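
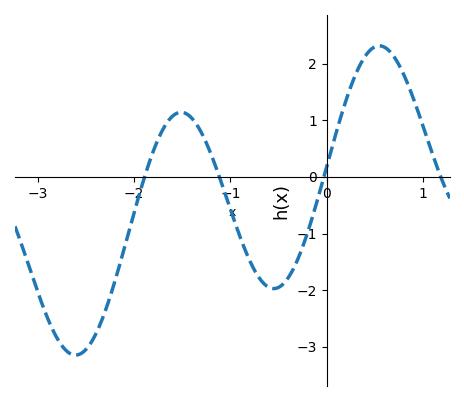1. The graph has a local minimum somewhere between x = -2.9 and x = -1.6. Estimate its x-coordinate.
-2.61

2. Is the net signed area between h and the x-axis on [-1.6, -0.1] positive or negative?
negative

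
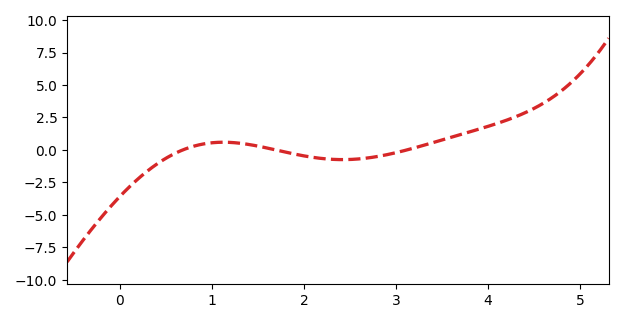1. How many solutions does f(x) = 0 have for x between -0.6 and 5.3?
3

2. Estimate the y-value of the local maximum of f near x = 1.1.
0.6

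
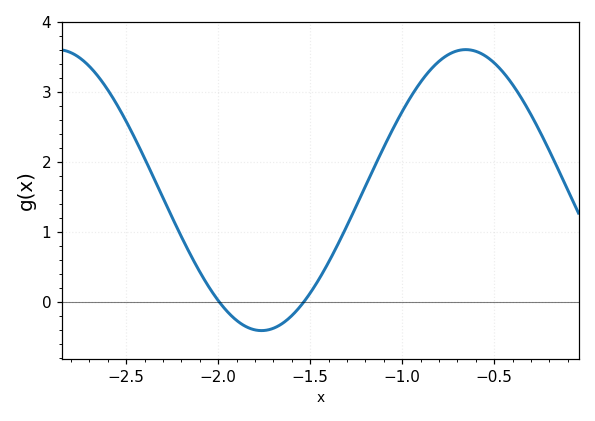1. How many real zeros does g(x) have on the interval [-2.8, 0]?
2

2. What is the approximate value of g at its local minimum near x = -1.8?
-0.41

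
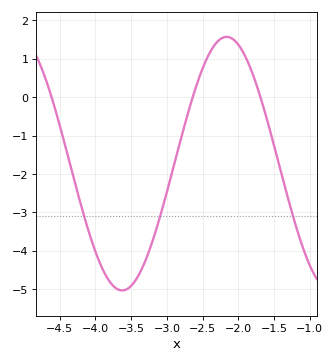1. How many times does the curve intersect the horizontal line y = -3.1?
3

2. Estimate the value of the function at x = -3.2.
-3.74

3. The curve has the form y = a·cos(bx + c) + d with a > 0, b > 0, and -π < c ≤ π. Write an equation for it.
y = 3.3cos(2.15x - 1.63) - 1.73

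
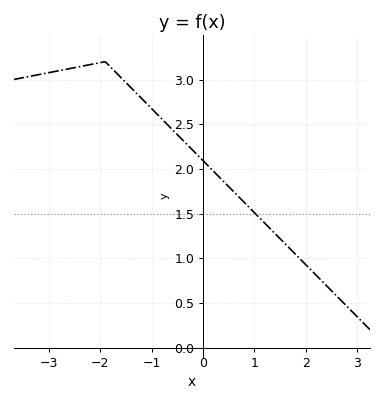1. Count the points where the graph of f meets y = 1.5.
1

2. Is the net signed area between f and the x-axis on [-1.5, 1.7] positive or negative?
positive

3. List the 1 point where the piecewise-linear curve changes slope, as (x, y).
(-1.9, 3.2)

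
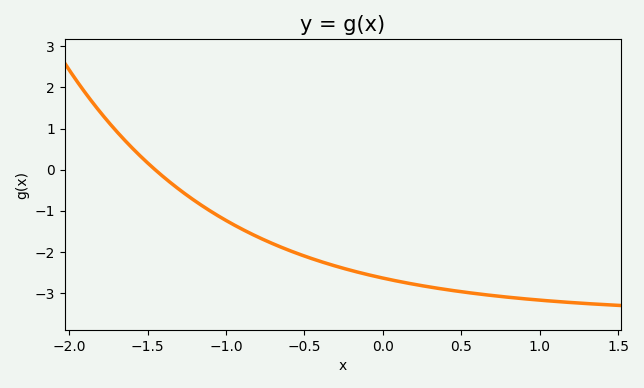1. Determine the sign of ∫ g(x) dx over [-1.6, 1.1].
negative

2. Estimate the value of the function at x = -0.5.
-2.1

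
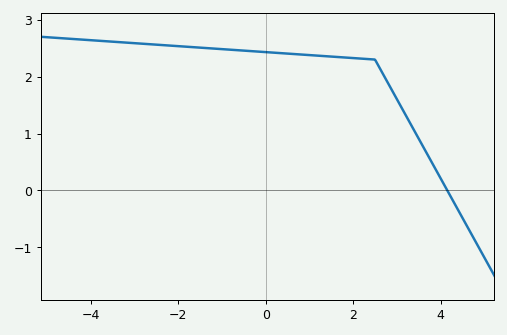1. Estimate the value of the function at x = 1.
2.38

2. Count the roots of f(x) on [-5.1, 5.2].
1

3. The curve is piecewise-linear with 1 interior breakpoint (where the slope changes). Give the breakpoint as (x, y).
(2.5, 2.3)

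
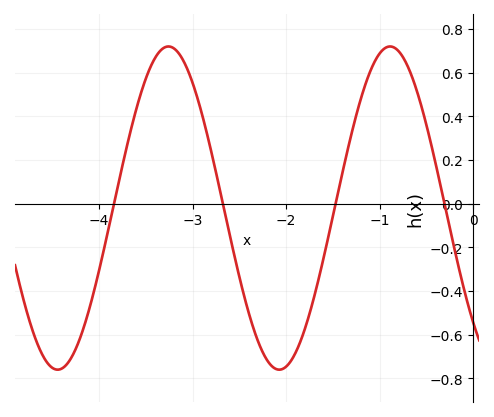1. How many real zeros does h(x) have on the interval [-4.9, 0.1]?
4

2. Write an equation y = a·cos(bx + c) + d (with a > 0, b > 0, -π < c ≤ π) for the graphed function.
y = 0.74cos(2.65x + 2.35) - 0.02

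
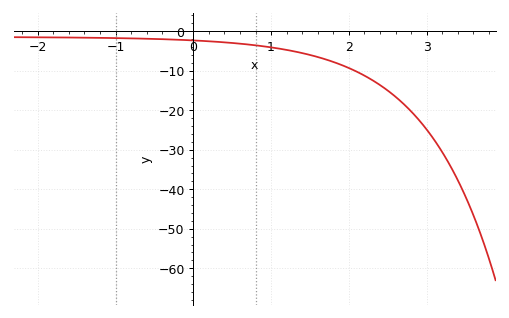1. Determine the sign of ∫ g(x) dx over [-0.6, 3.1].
negative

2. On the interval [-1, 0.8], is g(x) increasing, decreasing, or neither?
decreasing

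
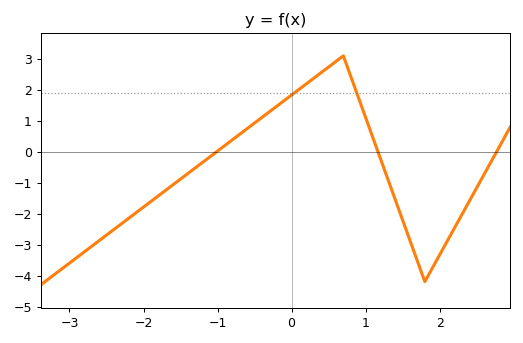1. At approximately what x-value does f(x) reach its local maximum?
0.7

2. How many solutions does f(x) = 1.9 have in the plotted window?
2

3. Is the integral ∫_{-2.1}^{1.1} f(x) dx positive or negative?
positive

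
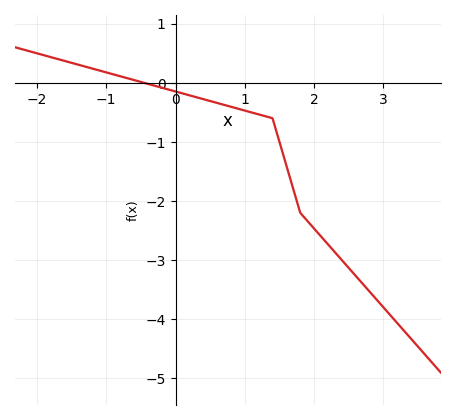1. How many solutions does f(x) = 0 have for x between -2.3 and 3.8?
1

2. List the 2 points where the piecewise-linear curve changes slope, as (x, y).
(1.4, -0.6); (1.8, -2.2)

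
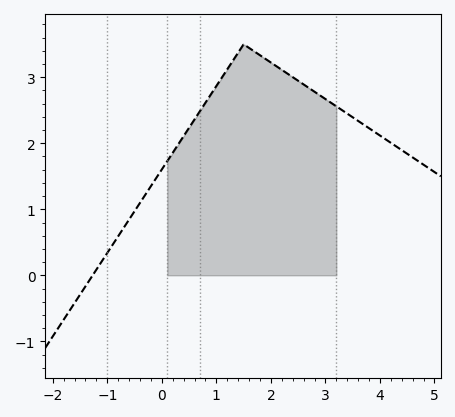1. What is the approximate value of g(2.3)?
3.1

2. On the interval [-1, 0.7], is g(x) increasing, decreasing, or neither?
increasing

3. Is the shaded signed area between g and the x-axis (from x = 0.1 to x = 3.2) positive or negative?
positive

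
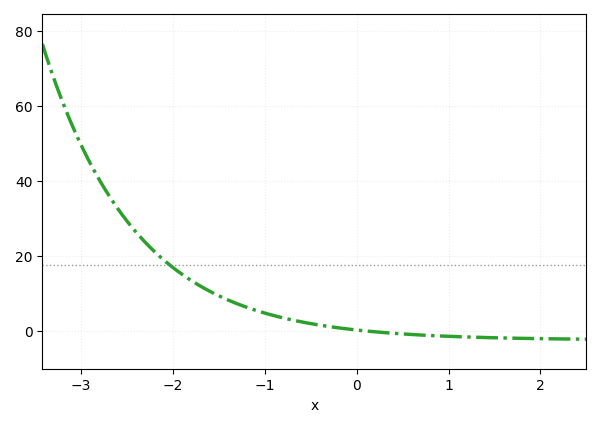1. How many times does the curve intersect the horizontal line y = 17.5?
1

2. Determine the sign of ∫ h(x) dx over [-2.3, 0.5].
positive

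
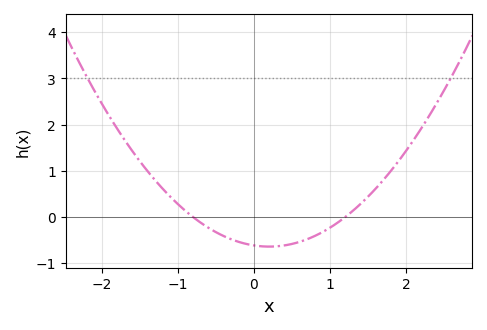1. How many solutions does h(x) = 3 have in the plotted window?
2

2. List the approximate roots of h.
-0.8, 1.2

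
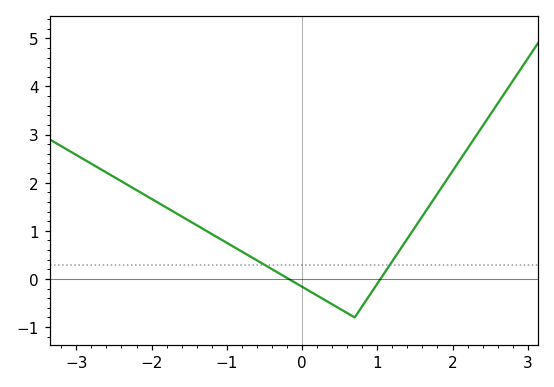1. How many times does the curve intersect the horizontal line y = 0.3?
2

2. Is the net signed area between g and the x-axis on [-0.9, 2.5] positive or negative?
positive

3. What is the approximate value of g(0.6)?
-0.7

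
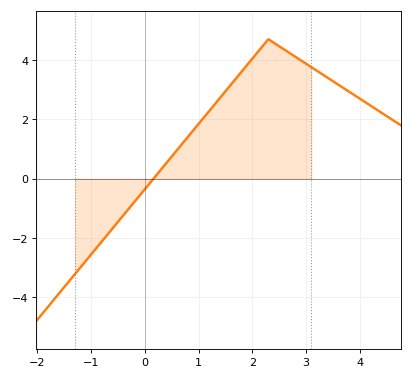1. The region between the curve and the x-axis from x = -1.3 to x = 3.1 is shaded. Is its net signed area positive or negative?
positive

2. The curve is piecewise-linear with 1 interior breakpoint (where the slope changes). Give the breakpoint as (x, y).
(2.3, 4.7)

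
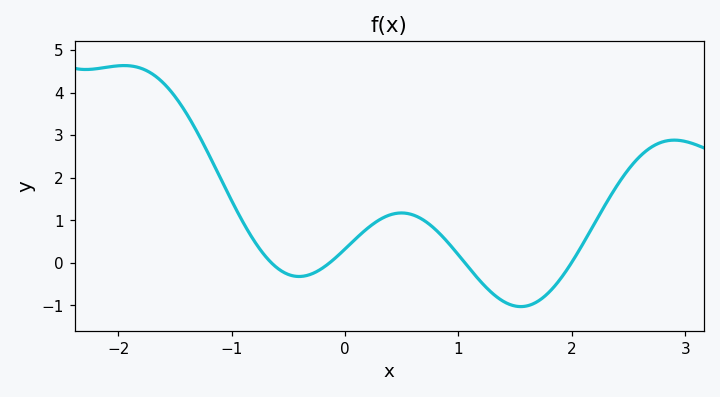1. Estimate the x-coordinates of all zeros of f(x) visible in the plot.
-0.649, -0.136, 1.06, 2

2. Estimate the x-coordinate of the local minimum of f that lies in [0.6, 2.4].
1.55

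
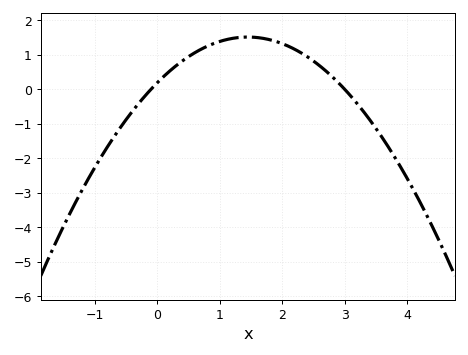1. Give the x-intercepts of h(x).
-0.1, 3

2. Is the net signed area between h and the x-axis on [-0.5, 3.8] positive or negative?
positive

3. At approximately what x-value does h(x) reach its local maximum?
1.4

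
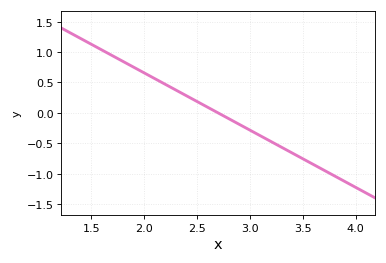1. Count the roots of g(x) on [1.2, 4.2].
1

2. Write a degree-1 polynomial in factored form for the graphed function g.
y = -0.94(x - 2.7)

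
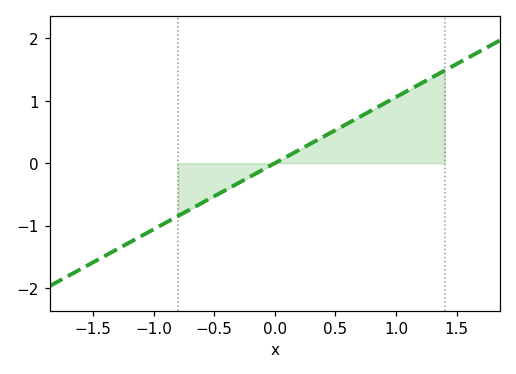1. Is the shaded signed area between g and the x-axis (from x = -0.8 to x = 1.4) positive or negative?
positive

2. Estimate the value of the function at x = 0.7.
0.742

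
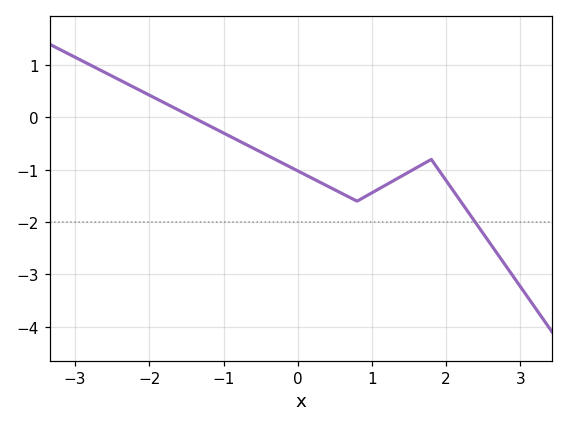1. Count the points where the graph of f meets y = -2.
1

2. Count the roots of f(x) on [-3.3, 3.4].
1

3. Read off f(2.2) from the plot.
-1.61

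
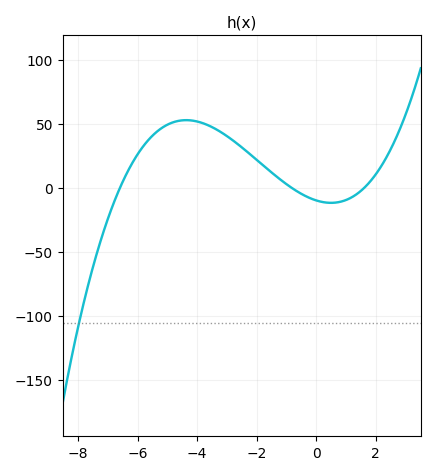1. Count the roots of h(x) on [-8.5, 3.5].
3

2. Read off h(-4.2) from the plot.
55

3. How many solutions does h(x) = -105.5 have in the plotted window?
1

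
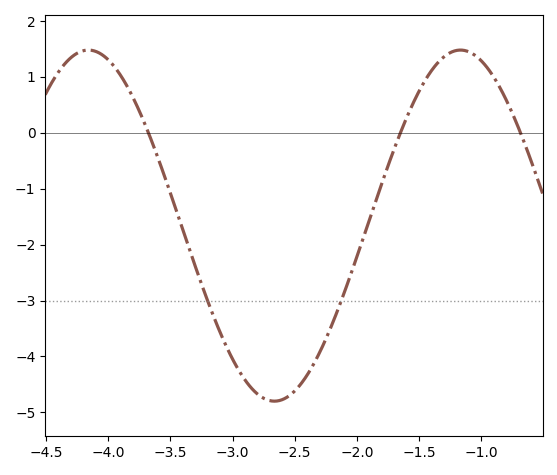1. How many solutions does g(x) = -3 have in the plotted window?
2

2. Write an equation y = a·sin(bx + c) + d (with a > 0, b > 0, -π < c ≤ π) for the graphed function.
y = 3.14sin(2.1x - 2.3) - 1.66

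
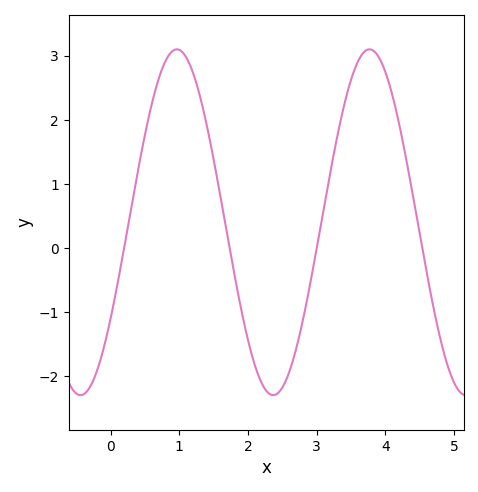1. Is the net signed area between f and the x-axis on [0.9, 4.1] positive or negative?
positive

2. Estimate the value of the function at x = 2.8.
-1.1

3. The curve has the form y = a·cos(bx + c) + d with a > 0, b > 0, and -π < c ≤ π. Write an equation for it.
y = 2.7cos(2.2x - 2.2) + 0.4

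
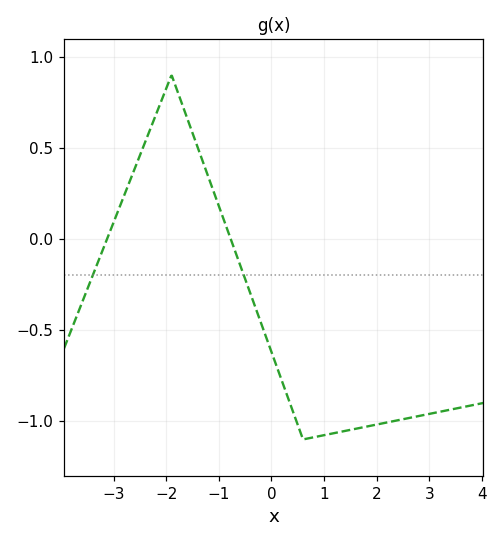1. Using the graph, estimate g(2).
-1.02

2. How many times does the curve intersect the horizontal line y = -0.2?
2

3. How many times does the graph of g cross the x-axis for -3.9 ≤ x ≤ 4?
2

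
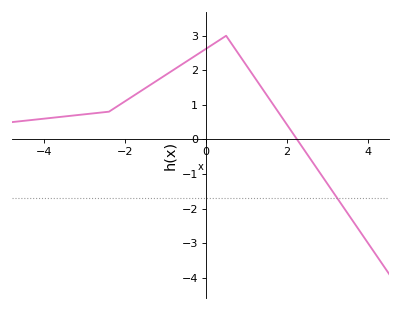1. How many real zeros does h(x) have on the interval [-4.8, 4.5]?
1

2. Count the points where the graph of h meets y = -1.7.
1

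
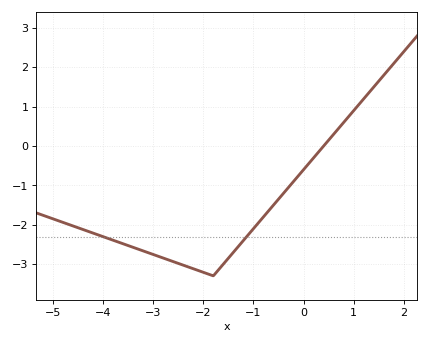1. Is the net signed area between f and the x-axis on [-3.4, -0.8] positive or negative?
negative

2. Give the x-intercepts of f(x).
0.401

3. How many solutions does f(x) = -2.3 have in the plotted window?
2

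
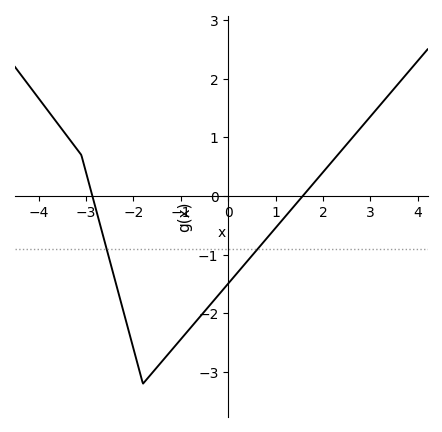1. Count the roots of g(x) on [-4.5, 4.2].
2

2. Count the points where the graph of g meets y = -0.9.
2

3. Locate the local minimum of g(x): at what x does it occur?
-1.8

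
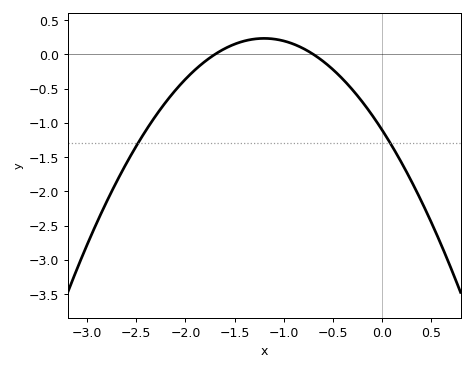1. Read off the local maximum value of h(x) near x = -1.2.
0.233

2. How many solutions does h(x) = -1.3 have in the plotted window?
2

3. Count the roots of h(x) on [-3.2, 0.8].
2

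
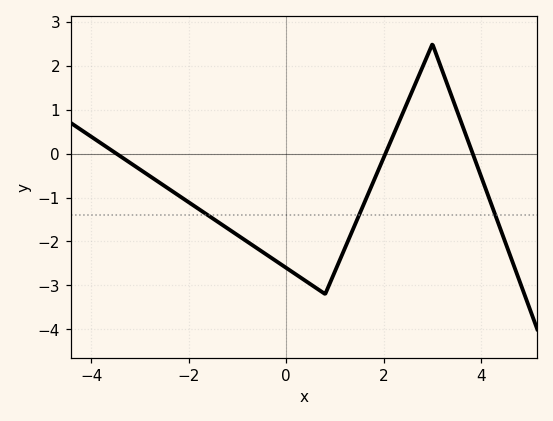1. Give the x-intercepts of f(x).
-3.48, 2.04, 3.83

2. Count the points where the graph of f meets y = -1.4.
3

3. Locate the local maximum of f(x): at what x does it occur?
3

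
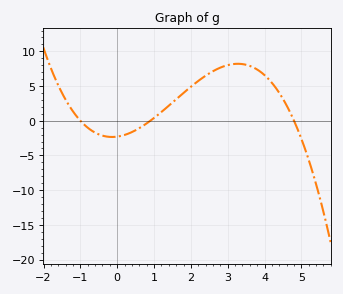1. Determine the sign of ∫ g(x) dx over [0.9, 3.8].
positive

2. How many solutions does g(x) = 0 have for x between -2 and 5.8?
3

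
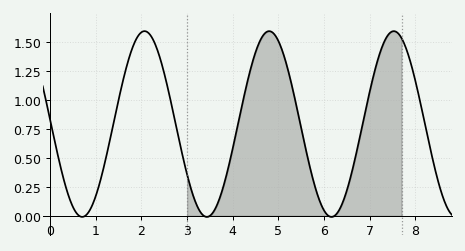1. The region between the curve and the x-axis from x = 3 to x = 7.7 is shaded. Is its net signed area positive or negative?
positive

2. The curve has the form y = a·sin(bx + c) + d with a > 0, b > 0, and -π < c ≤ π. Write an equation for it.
y = 0.8sin(2.3x + 3.1) + 0.79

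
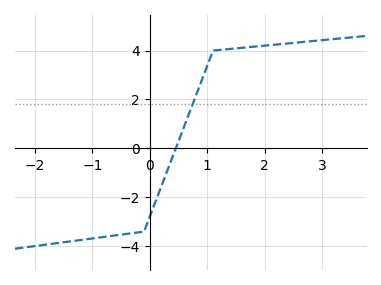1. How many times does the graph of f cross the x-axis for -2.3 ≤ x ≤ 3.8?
1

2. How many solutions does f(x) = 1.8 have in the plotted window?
1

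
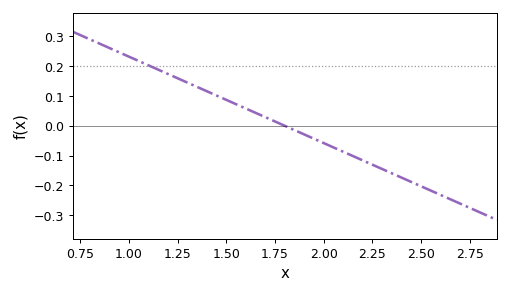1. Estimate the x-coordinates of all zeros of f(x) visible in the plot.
1.8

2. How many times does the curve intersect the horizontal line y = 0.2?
1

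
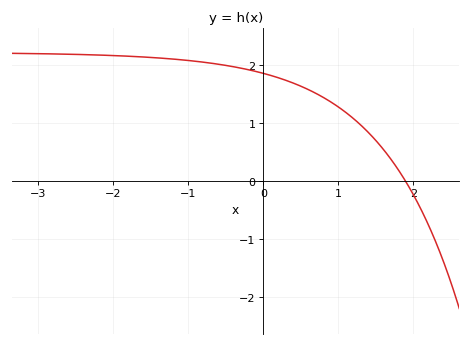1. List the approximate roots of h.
1.89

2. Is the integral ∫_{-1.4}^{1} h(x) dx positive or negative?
positive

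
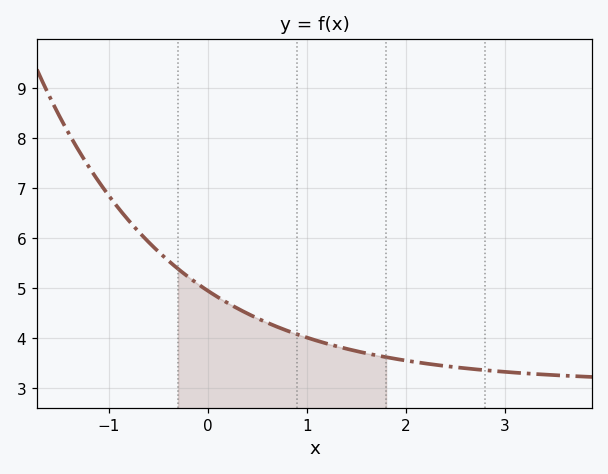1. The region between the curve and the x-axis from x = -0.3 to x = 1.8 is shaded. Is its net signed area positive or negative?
positive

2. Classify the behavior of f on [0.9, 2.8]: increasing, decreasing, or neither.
decreasing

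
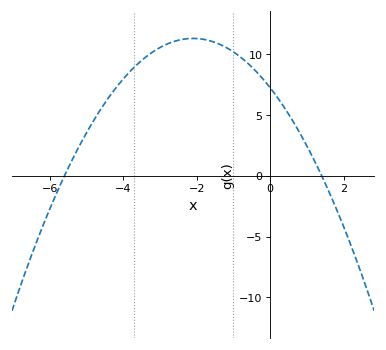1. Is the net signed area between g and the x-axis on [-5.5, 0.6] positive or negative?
positive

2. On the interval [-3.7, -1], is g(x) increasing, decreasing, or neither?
neither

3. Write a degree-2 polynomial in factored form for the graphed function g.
y = -0.92(x + 5.6)(x - 1.4)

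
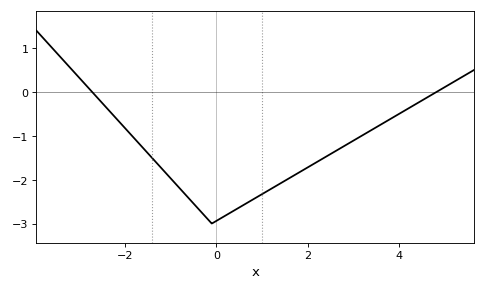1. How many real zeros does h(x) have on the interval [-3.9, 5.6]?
2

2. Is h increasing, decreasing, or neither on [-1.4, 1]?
neither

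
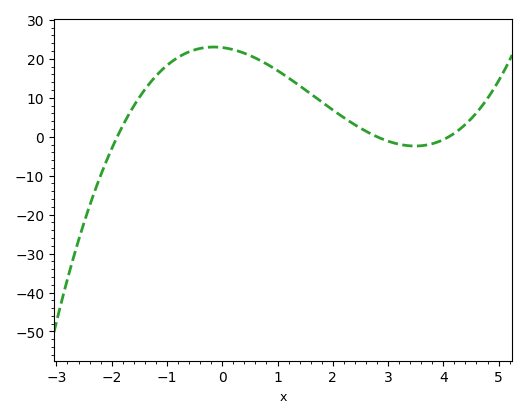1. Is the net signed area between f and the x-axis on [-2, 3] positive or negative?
positive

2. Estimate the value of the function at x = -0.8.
20.4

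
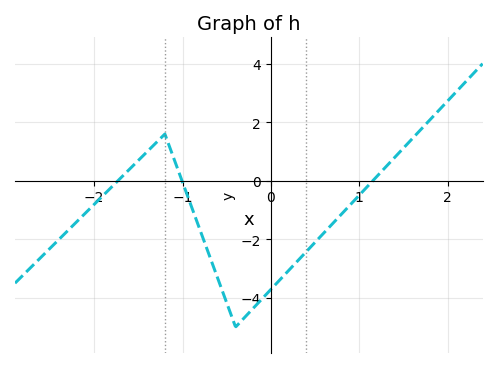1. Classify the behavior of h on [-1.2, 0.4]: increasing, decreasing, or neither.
neither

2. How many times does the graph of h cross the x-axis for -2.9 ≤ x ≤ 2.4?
3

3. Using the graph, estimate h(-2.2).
-1.41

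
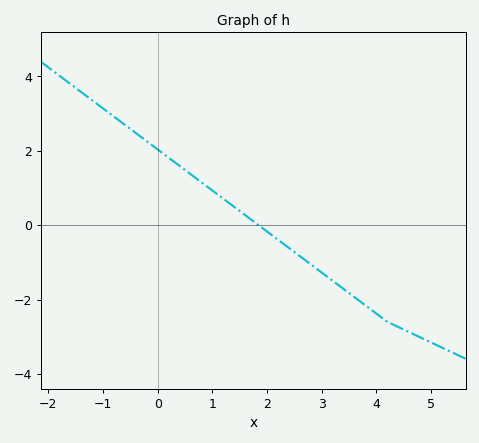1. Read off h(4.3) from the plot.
-2.6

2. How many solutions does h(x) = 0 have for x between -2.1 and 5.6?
1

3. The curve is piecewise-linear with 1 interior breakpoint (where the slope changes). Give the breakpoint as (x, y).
(4.2, -2.6)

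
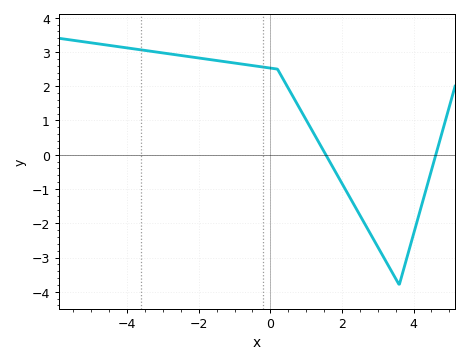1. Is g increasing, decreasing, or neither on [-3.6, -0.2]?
decreasing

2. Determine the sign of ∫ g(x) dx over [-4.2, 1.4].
positive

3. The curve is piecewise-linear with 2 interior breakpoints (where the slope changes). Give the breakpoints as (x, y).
(0.2, 2.5); (3.6, -3.8)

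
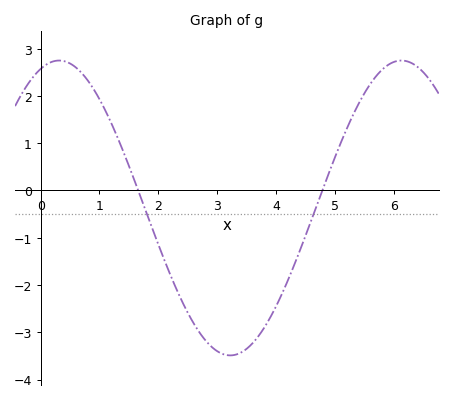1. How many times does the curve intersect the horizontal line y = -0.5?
2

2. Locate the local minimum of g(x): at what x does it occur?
3.2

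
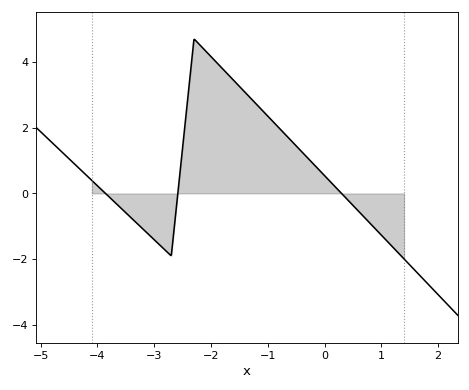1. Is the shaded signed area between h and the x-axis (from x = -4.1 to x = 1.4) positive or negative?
positive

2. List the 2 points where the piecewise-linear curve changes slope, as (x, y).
(-2.7, -1.9); (-2.3, 4.7)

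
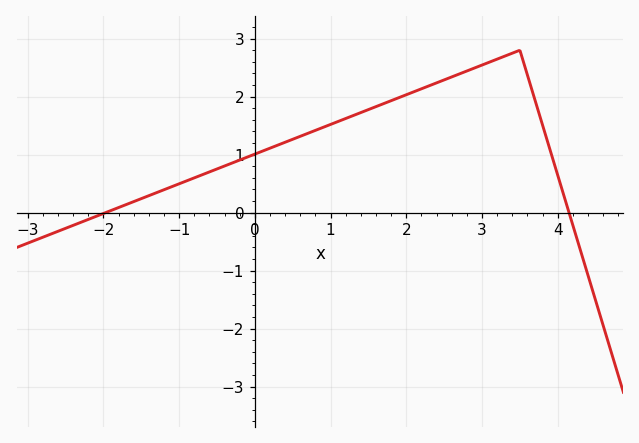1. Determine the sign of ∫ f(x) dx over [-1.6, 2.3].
positive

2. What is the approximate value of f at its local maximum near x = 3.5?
2.8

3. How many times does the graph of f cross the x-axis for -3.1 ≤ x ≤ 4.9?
2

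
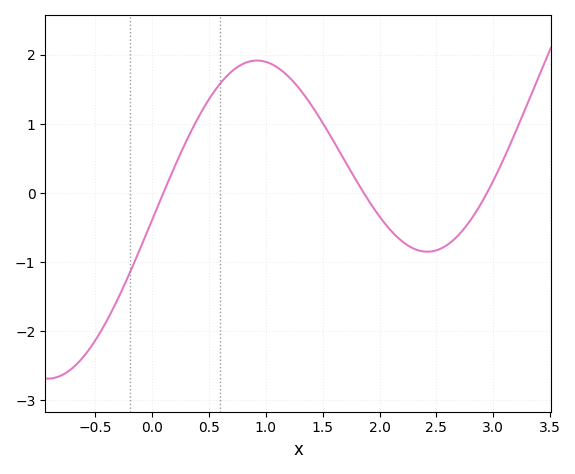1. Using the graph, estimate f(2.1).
-0.544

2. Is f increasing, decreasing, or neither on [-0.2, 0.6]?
increasing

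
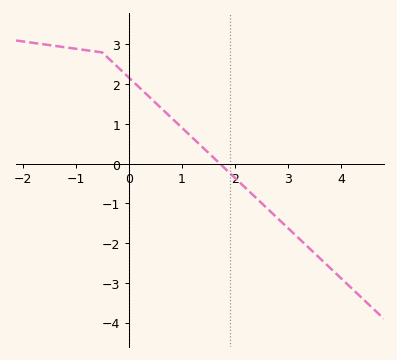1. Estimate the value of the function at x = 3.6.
-2.4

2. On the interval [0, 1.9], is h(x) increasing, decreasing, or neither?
decreasing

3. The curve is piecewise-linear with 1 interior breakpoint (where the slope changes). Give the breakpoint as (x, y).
(-0.5, 2.8)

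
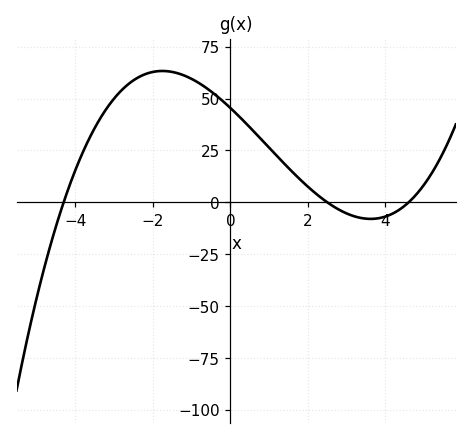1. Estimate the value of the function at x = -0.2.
48.9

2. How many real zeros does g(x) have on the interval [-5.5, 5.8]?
3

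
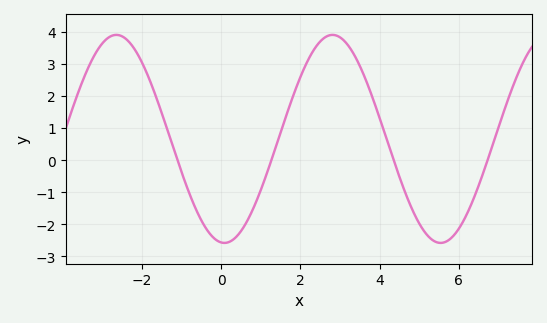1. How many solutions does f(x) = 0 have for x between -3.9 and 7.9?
4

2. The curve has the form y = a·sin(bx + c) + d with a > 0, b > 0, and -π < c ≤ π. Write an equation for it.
y = 3.24sin(1.1x - 1.7) + 0.66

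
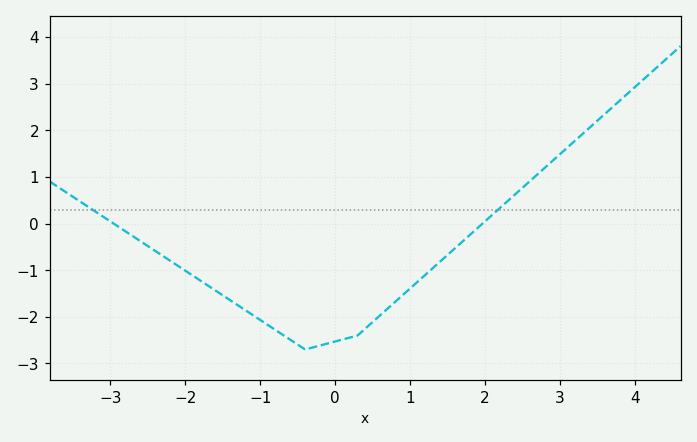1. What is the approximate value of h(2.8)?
1.2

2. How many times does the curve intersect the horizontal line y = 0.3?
2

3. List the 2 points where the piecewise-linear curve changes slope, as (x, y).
(-0.4, -2.7); (0.3, -2.4)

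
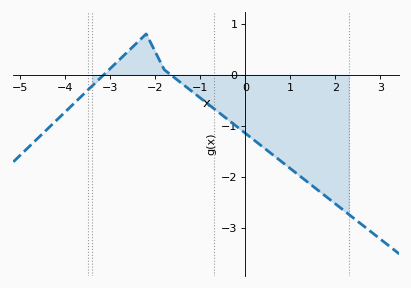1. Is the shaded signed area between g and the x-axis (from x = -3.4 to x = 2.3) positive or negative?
negative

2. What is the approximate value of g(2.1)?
-2.59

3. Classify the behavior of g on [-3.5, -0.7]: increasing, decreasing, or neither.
neither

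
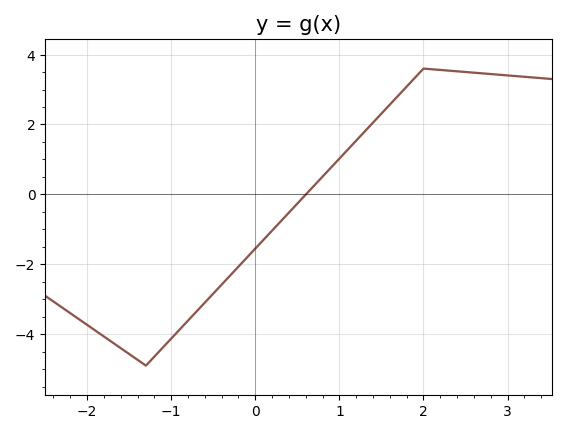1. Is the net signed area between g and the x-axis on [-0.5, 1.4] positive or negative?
negative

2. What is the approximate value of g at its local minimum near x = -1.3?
-4.9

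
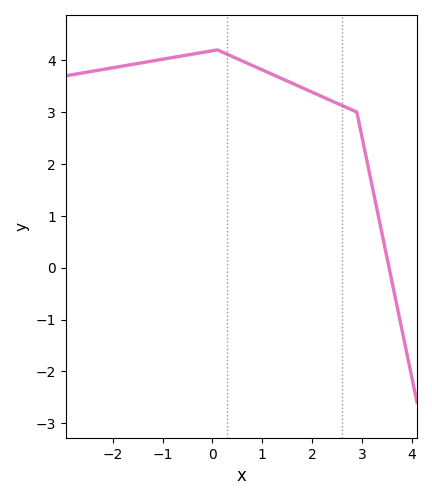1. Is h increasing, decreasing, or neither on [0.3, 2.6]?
decreasing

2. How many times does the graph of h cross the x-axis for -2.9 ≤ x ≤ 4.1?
1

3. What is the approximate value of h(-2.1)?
3.84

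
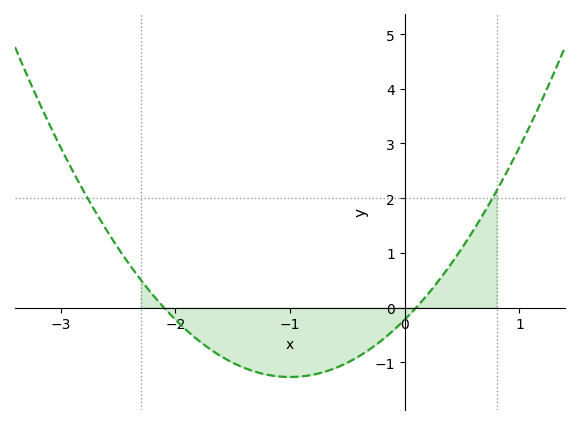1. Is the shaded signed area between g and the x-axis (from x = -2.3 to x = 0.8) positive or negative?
negative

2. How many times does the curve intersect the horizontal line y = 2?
2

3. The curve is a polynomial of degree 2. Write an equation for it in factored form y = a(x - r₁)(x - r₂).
y = 1.05(x + 2.1)(x - 0.1)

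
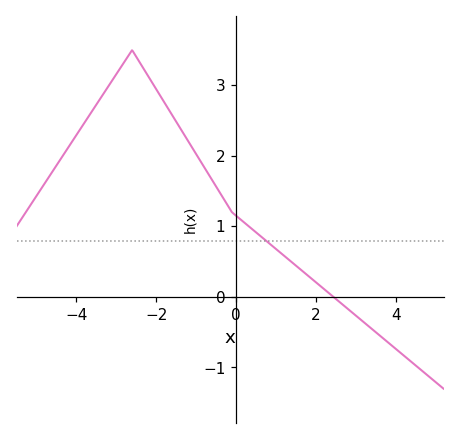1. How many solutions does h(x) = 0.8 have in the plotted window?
1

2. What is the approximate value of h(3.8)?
-0.641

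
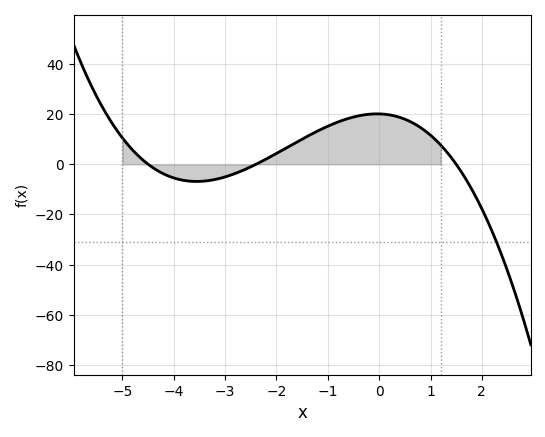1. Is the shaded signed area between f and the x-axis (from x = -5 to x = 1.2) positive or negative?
positive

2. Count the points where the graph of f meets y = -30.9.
1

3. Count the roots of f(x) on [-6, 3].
3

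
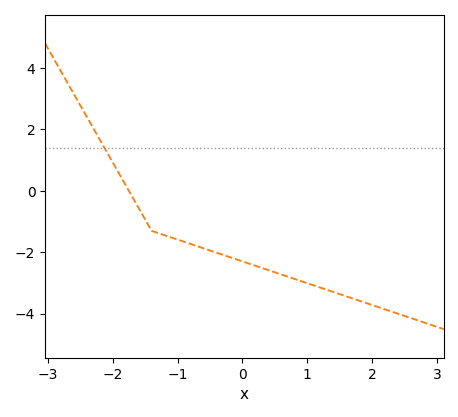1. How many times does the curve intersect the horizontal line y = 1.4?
1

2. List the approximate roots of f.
-1.75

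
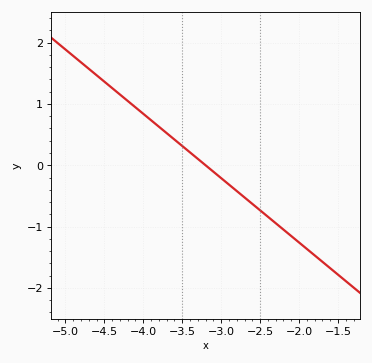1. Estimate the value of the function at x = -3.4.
0.21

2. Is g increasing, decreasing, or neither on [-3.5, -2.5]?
decreasing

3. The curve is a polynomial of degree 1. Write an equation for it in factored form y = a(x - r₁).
y = -1.05(x + 3.2)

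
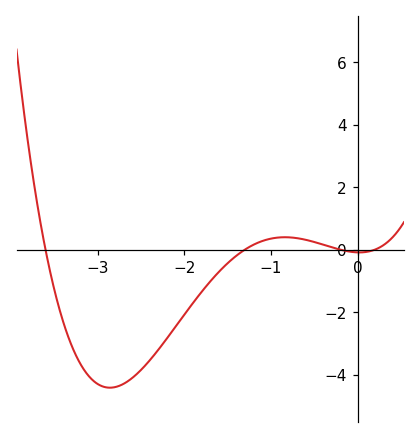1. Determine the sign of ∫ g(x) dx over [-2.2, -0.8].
negative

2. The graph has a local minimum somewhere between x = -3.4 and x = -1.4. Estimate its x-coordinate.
-2.9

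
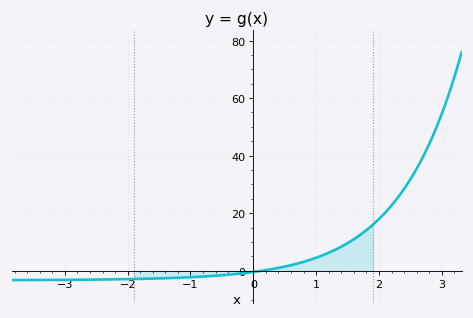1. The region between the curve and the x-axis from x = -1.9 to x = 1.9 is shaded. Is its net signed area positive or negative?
positive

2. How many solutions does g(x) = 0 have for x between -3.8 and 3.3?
1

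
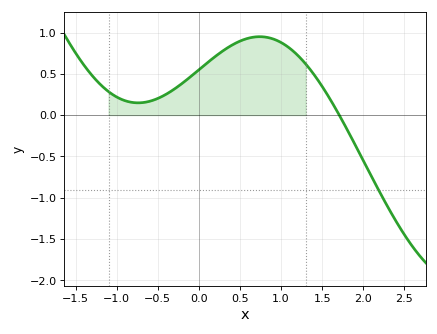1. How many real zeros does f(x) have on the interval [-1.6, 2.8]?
1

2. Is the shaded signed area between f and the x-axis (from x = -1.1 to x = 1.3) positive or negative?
positive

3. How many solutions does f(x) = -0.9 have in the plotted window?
1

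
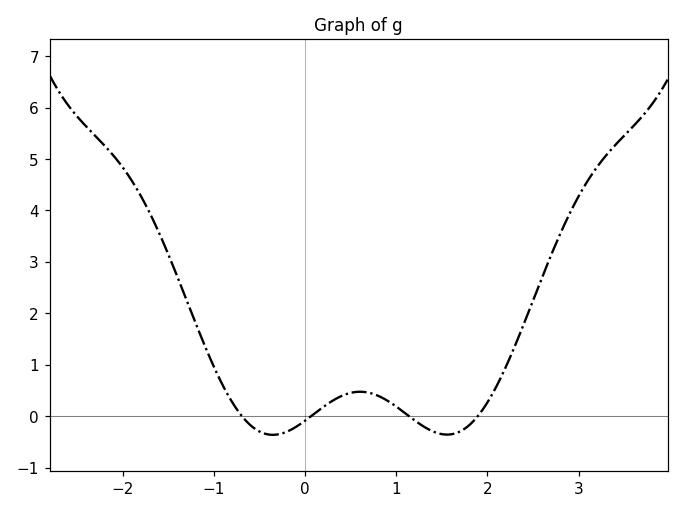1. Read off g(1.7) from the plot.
-0.3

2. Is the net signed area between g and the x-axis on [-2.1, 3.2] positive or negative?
positive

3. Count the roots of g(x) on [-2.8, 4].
4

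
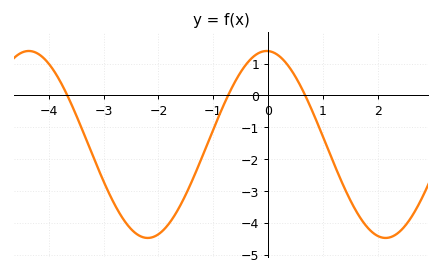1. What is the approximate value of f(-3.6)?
-0.2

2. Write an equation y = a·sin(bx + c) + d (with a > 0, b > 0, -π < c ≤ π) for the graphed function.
y = 2.94sin(1.4x + 1.6) - 1.54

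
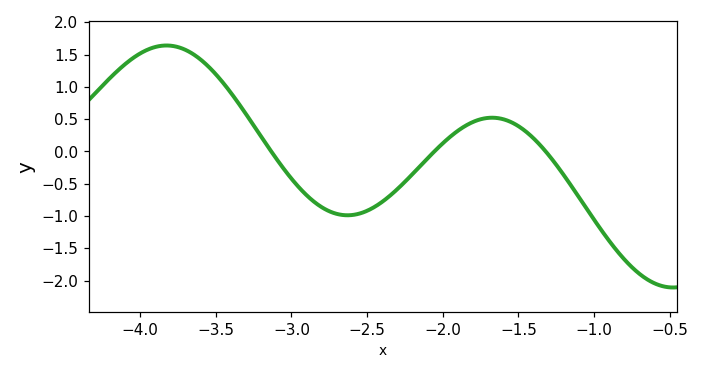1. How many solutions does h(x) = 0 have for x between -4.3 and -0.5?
3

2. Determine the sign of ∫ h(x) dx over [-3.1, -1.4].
negative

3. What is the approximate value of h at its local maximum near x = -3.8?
1.65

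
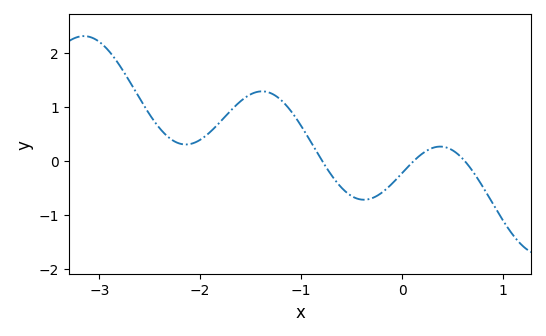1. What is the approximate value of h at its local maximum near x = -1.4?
1.3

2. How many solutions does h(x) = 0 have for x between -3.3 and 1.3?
3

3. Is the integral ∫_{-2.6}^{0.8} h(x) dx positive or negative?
positive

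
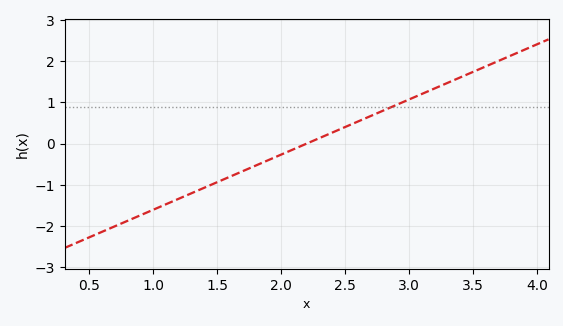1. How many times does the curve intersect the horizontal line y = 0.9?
1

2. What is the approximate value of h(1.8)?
-0.5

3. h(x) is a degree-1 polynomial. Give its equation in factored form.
y = 1.34(x - 2.2)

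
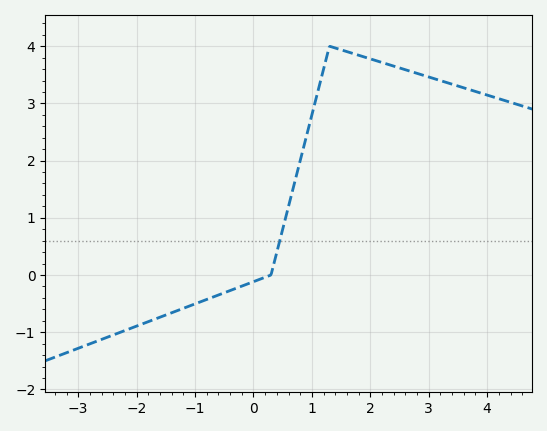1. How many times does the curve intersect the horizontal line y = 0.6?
1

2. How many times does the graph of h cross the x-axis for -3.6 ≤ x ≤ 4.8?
1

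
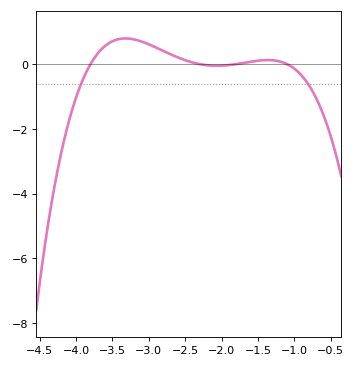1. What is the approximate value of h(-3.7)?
0.332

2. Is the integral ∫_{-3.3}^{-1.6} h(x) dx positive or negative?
positive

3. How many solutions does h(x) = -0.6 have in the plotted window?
2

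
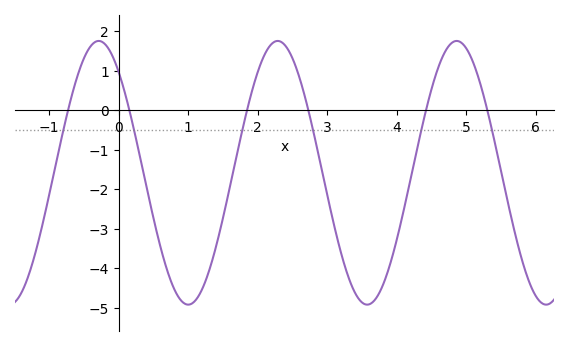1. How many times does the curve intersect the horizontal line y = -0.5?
6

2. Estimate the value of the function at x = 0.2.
-0.337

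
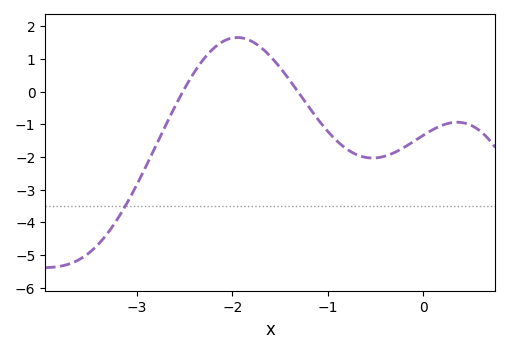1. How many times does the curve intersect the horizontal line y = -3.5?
1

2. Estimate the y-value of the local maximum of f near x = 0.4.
-0.935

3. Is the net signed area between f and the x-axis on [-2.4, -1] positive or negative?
positive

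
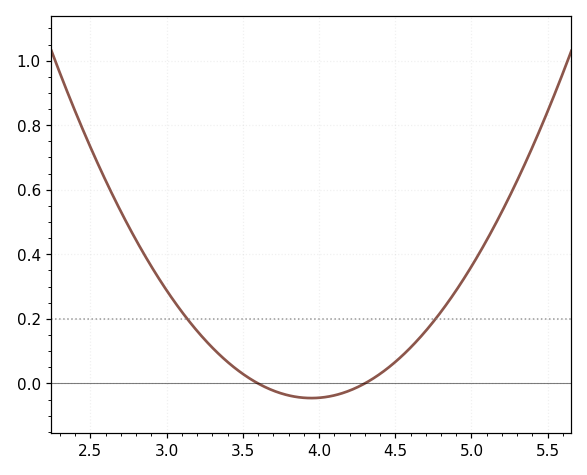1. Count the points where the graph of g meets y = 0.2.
2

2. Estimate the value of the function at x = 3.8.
-0.04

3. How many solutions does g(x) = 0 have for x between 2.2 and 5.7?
2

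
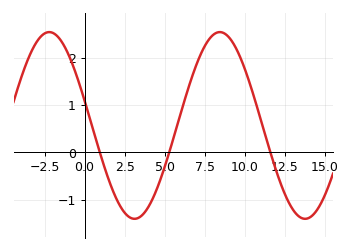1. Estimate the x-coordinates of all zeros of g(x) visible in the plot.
0.955, 5.28, 11.6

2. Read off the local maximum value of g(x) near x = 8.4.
2.54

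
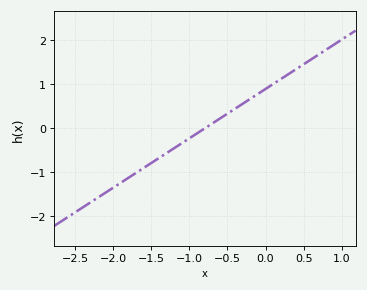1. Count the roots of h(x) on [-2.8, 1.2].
1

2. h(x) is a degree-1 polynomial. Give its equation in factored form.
y = 1.12(x + 0.8)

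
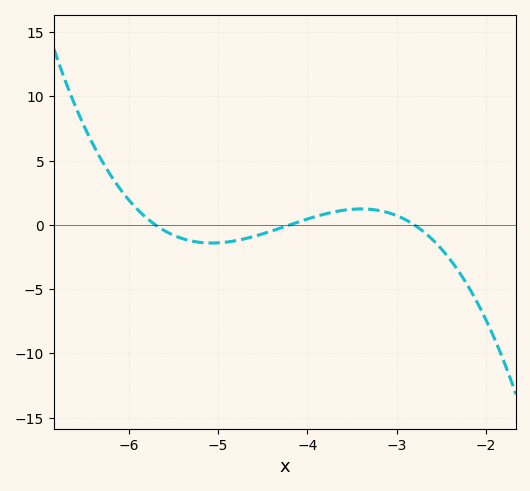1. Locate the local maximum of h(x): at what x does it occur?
-3.4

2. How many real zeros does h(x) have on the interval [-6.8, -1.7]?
3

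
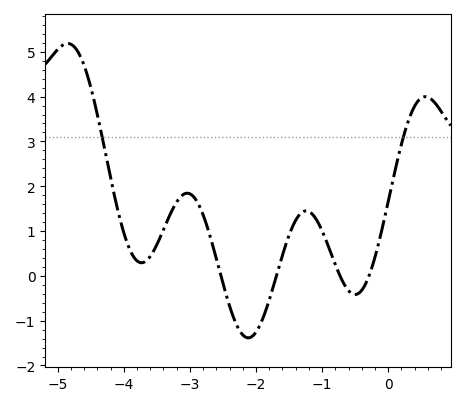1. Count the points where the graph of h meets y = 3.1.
2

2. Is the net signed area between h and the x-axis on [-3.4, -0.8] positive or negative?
positive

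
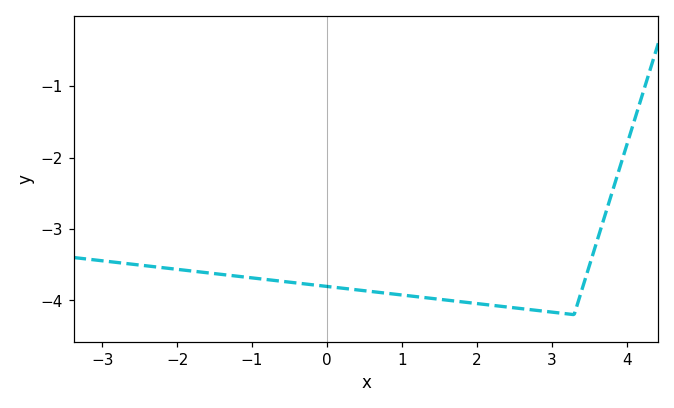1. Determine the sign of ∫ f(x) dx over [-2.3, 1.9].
negative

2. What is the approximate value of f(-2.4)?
-3.5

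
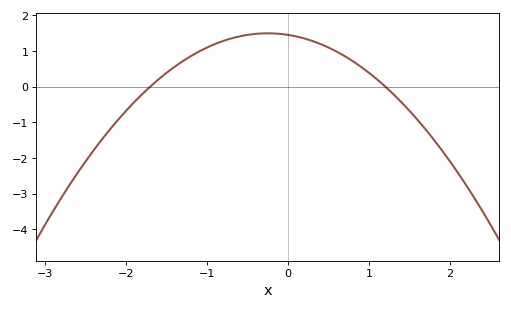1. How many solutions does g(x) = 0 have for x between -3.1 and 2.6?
2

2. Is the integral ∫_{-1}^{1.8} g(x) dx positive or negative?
positive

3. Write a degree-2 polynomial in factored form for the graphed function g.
y = -0.71(x + 1.7)(x - 1.2)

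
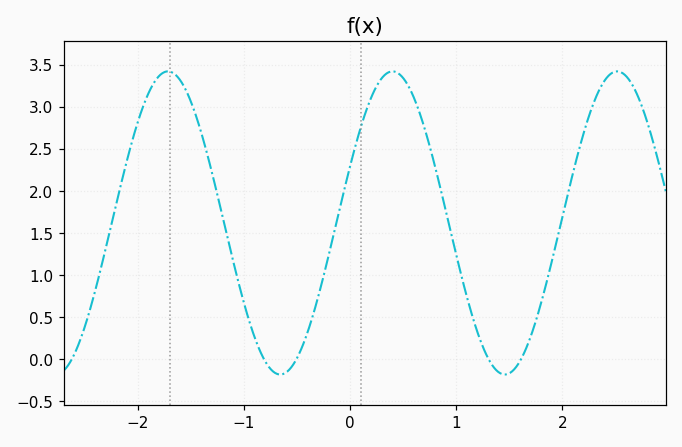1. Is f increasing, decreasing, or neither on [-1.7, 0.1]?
neither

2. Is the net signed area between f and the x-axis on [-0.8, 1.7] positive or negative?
positive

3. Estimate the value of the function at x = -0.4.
0.321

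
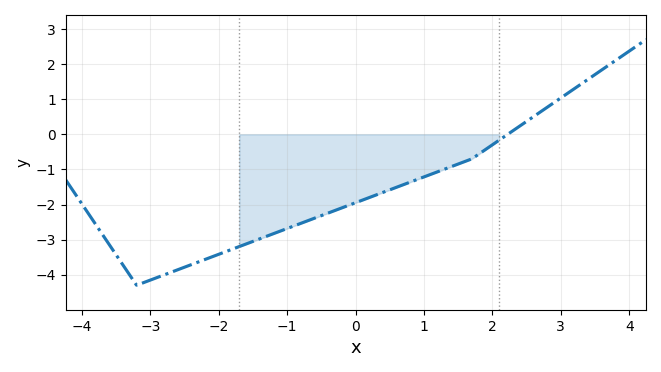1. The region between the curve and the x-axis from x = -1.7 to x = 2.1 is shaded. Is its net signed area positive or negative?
negative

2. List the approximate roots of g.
2.22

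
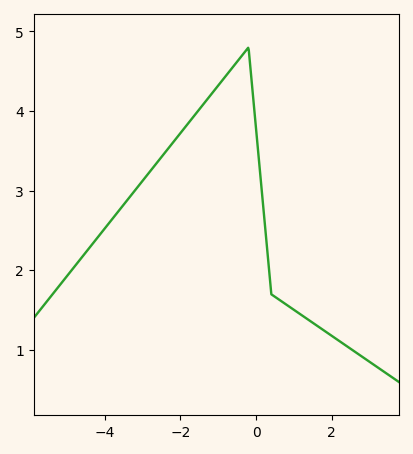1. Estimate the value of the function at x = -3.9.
2.6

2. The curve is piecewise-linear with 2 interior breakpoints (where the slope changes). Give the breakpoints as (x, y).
(-0.2, 4.8); (0.4, 1.7)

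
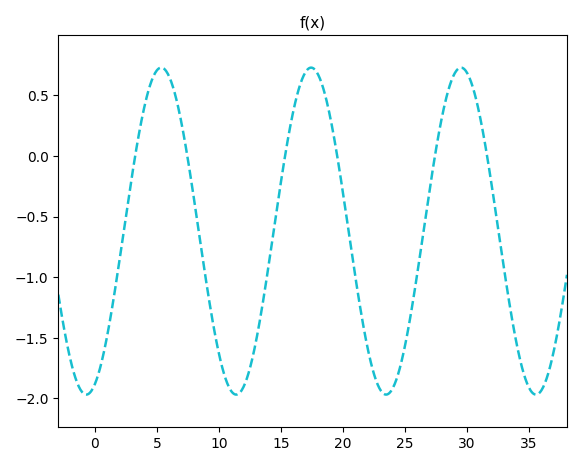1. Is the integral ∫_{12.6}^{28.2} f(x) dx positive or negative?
negative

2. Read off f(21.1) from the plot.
-1.05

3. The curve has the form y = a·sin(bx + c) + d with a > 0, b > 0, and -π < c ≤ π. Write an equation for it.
y = 1.35sin(0.52x - 1.2) - 0.62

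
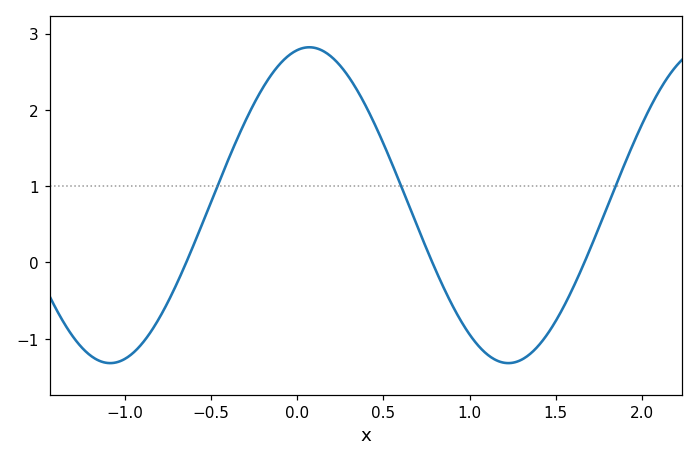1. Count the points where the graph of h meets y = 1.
3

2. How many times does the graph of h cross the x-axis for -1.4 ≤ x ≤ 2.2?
3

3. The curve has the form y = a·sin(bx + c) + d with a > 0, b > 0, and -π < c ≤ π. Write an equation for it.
y = 2.07sin(2.72x + 1.38) + 0.75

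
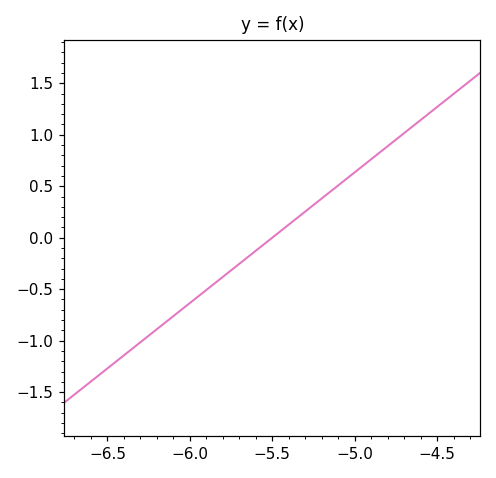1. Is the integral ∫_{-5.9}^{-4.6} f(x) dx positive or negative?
positive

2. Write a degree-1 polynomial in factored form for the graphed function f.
y = 1.27(x + 5.5)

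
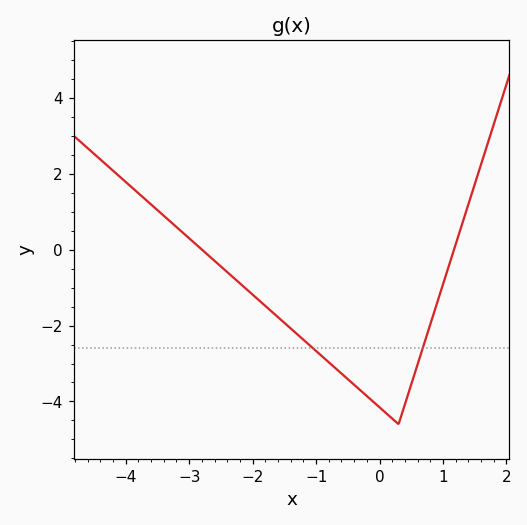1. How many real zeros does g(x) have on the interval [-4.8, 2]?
2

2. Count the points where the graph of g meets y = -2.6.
2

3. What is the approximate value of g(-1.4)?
-2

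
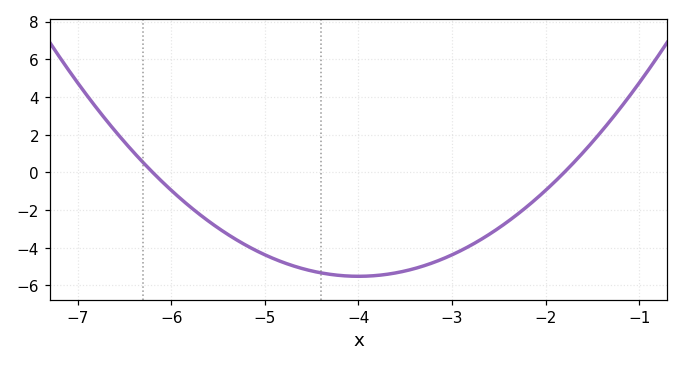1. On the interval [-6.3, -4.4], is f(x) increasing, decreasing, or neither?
decreasing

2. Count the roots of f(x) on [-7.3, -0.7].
2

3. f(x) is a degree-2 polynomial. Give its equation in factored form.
y = 1.14(x + 6.2)(x + 1.8)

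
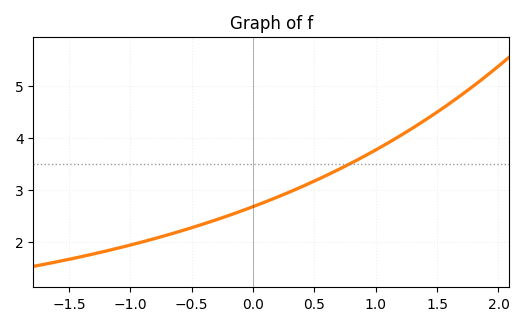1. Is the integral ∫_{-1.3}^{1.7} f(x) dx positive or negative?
positive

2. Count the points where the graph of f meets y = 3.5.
1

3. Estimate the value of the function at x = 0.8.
3.52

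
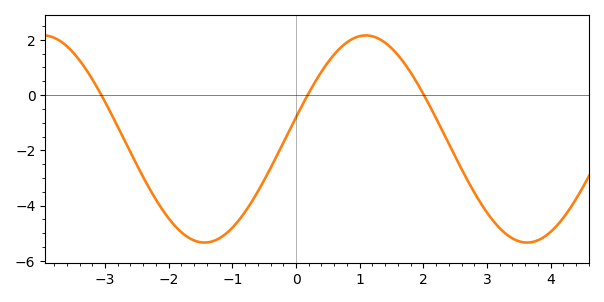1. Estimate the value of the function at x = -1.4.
-5.34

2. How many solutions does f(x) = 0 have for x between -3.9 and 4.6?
3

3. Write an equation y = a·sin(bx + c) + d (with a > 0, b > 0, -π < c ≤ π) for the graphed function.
y = 3.75sin(1.24x + 0.212) - 1.59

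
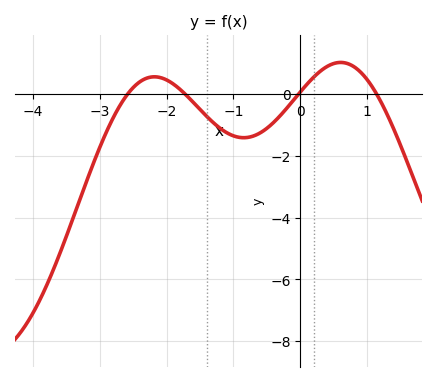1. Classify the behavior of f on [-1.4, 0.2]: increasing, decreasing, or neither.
neither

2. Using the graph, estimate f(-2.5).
0.2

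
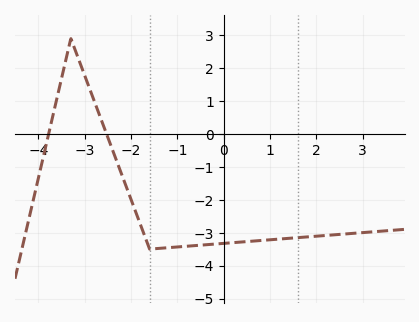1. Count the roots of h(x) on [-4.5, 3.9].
2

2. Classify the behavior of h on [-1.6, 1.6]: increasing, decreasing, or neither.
increasing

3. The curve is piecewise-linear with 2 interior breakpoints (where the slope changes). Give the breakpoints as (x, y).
(-3.3, 2.9); (-1.6, -3.5)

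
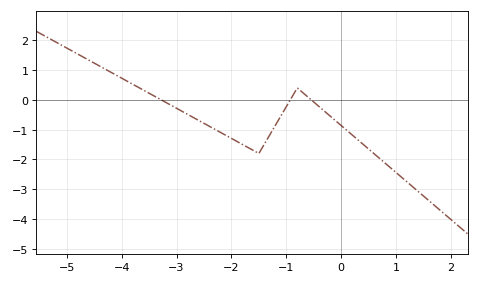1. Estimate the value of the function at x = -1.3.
-1.17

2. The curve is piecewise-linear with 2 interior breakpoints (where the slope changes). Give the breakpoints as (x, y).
(-1.5, -1.8); (-0.8, 0.4)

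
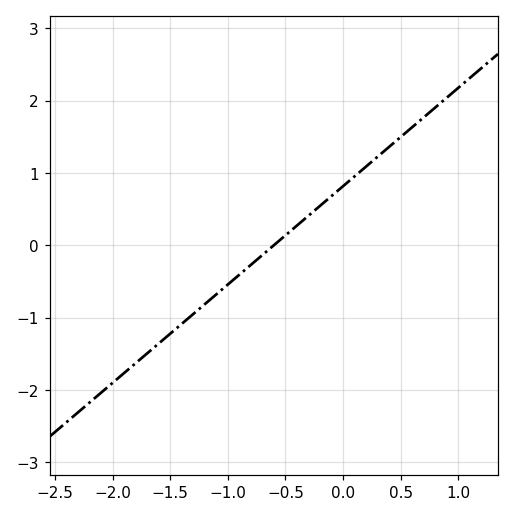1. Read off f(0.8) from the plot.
1.9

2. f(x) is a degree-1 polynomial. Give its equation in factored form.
y = 1.36(x + 0.6)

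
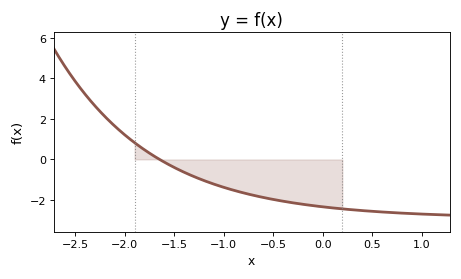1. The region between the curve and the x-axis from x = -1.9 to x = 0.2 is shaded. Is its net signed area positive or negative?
negative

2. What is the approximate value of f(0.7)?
-2.62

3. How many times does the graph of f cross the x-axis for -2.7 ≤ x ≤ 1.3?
1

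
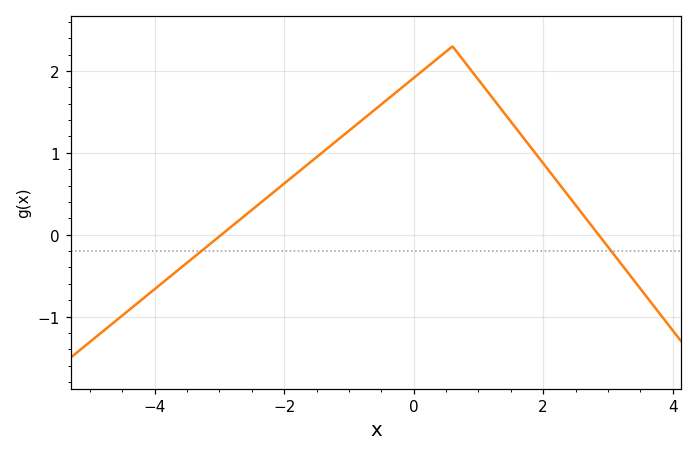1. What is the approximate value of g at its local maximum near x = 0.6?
2.3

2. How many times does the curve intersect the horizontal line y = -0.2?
2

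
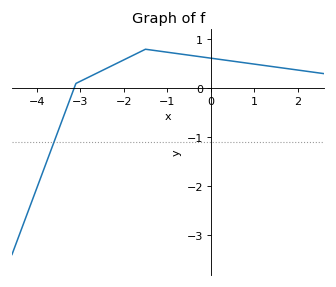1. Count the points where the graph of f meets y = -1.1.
1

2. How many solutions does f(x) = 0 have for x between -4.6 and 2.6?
1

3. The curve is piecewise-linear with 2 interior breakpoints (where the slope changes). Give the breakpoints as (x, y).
(-3.1, 0.1); (-1.5, 0.8)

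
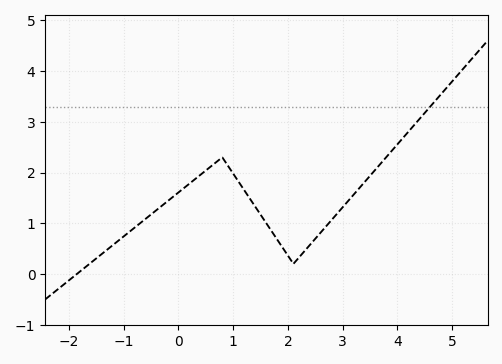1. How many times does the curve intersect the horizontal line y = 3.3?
1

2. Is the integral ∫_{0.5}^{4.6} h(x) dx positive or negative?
positive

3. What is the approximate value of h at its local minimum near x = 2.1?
0.201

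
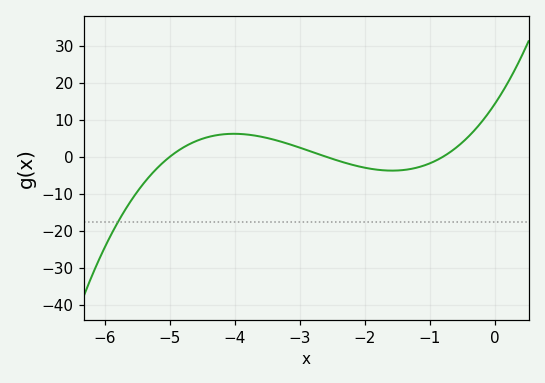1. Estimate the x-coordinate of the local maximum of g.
-4.02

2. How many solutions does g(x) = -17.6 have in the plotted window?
1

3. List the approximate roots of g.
-5, -2.6, -0.8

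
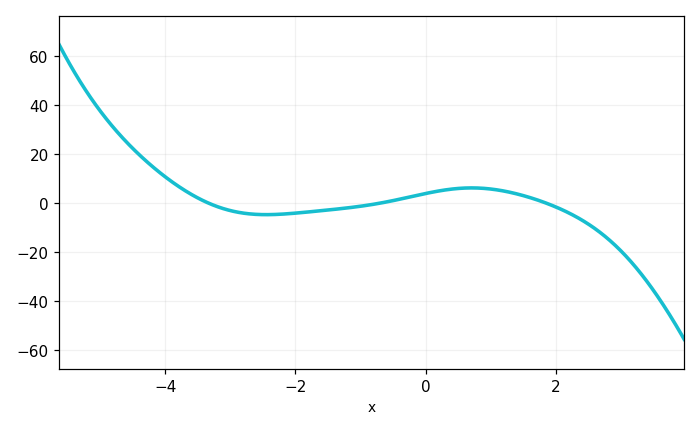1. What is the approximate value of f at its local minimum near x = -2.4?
-4.77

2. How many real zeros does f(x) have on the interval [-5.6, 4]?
3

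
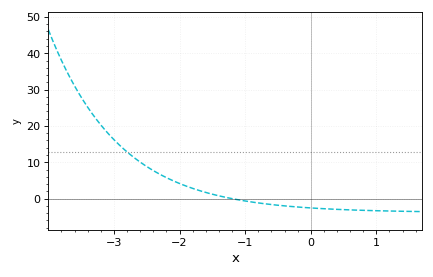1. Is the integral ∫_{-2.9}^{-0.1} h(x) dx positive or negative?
positive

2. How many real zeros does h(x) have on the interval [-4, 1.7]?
1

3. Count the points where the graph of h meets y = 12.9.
1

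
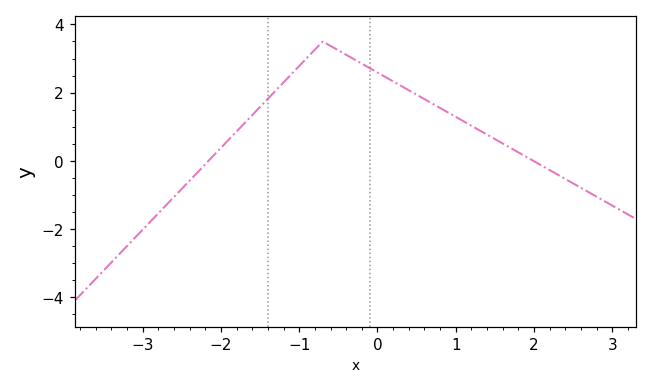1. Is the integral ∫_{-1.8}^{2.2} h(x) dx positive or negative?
positive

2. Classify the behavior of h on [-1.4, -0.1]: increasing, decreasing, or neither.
neither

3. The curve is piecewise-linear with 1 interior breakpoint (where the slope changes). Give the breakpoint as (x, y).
(-0.7, 3.5)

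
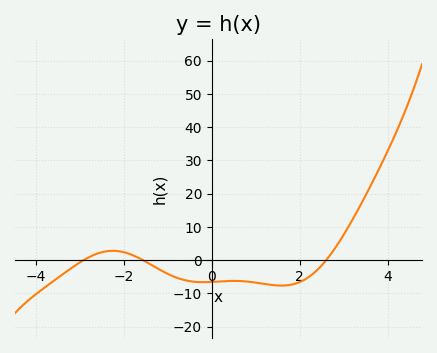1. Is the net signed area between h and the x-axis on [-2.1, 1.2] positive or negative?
negative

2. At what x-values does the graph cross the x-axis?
-3, -1.6, 2.6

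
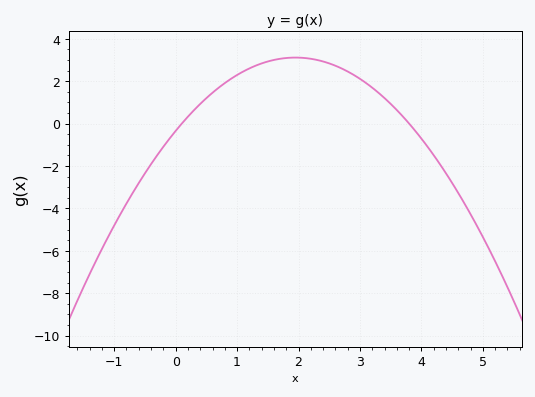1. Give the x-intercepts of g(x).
0.1, 3.8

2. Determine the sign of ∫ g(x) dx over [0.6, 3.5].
positive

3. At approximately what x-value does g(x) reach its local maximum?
2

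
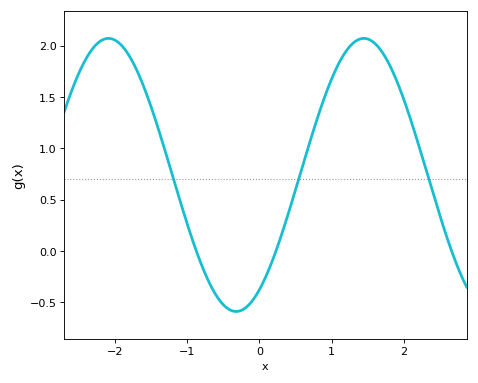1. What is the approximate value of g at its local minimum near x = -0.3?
-0.6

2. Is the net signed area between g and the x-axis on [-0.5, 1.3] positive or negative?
positive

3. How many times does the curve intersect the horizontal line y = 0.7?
3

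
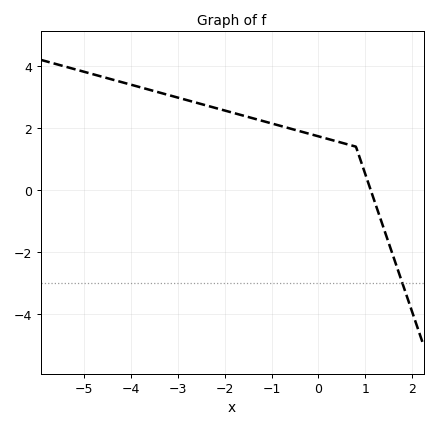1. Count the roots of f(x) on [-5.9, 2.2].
1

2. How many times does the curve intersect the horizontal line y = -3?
1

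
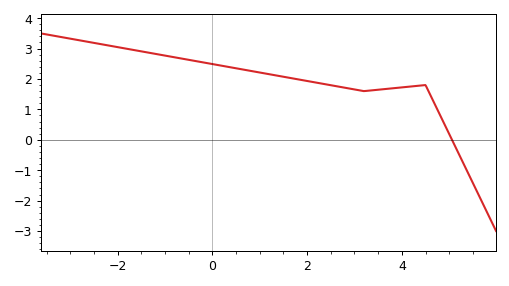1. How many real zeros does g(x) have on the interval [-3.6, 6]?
1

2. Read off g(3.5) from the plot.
1.65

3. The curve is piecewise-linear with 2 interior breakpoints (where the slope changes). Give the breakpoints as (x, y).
(3.2, 1.6); (4.5, 1.8)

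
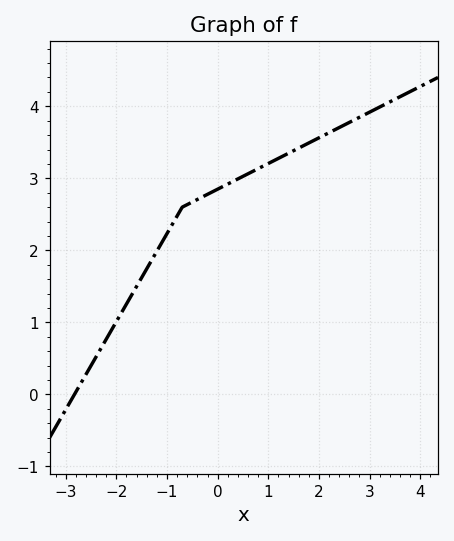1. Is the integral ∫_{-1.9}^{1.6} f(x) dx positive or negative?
positive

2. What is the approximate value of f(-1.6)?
1.5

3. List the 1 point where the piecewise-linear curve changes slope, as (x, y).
(-0.7, 2.6)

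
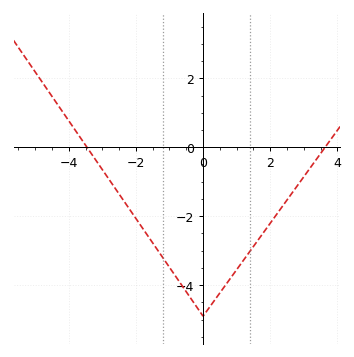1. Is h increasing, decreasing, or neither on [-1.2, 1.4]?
neither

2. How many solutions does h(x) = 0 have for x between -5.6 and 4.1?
2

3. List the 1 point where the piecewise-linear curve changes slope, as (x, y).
(0, -4.9)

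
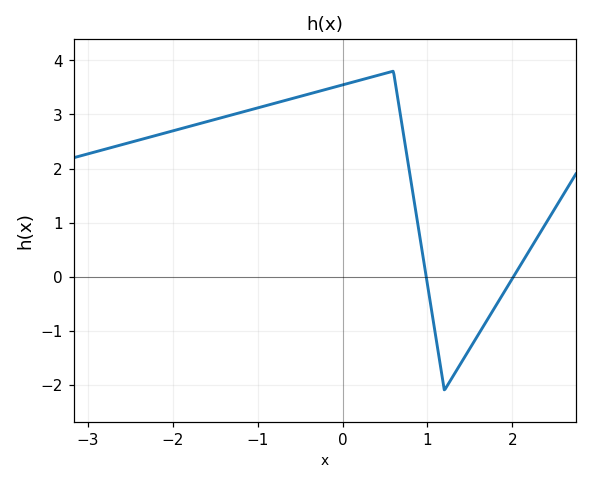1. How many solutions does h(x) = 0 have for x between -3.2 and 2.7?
2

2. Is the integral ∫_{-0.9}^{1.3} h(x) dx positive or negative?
positive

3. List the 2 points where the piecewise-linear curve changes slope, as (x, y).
(0.6, 3.8); (1.2, -2.1)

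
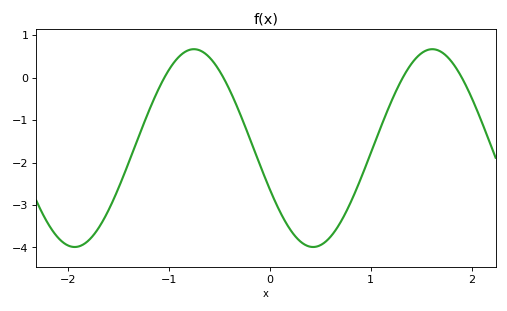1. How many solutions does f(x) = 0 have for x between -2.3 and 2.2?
4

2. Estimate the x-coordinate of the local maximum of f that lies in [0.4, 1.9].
1.61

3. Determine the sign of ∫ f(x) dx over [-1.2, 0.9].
negative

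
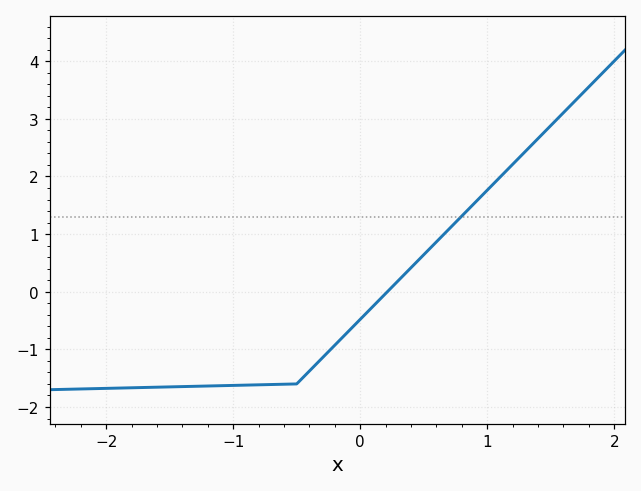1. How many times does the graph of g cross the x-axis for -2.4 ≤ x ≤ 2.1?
1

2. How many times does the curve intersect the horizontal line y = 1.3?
1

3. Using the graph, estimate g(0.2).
-0.031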